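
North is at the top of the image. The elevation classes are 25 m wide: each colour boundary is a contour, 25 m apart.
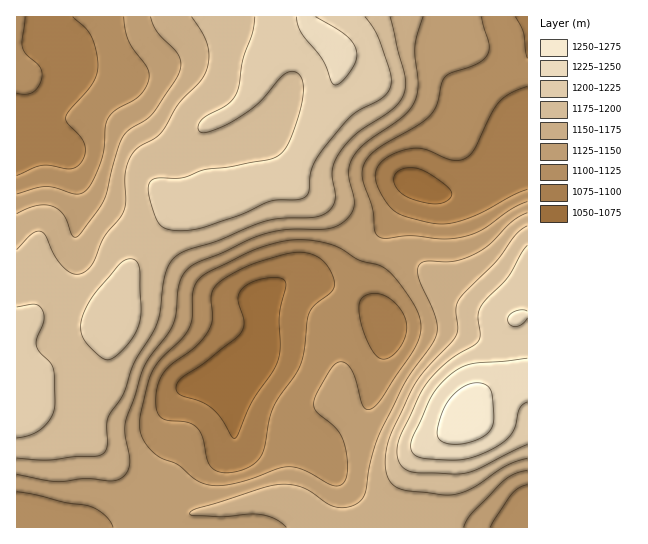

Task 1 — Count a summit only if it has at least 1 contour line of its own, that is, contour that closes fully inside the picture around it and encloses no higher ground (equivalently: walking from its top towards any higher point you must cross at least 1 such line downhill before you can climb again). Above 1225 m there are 1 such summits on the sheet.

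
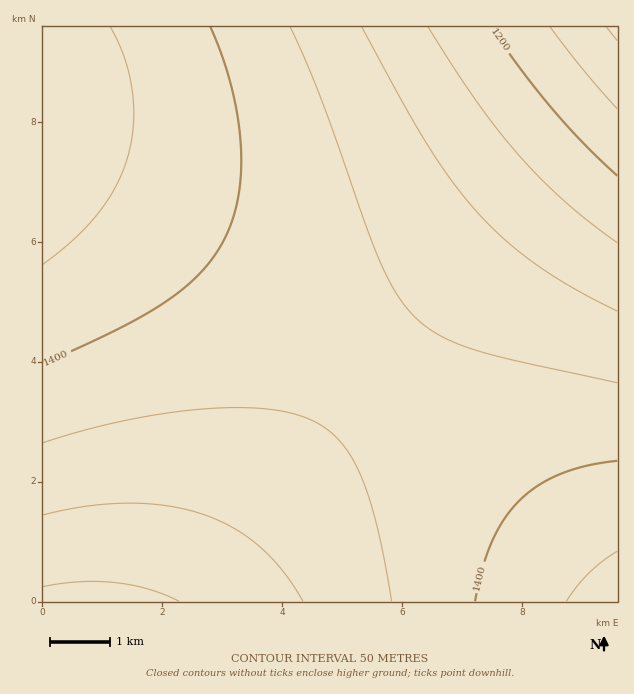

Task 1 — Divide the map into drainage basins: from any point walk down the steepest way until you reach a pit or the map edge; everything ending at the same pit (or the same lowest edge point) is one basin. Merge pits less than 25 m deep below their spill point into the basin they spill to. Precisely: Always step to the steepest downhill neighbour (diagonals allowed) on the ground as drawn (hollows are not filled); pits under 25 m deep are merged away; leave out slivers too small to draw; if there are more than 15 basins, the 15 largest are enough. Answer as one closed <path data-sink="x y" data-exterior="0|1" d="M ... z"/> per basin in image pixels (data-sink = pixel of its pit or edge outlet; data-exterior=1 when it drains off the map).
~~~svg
<path data-sink="617 27" data-exterior="1" d="M617 26l-574 0-1 127 4 3 48 23 76 45 63 42 87 64 83 68 66 58 148 146z"/><path data-sink="86 601" data-exterior="1" d="M43 154l0 448 573-1-147-145-66-58-83-68-87-64-63-42-76-45z"/>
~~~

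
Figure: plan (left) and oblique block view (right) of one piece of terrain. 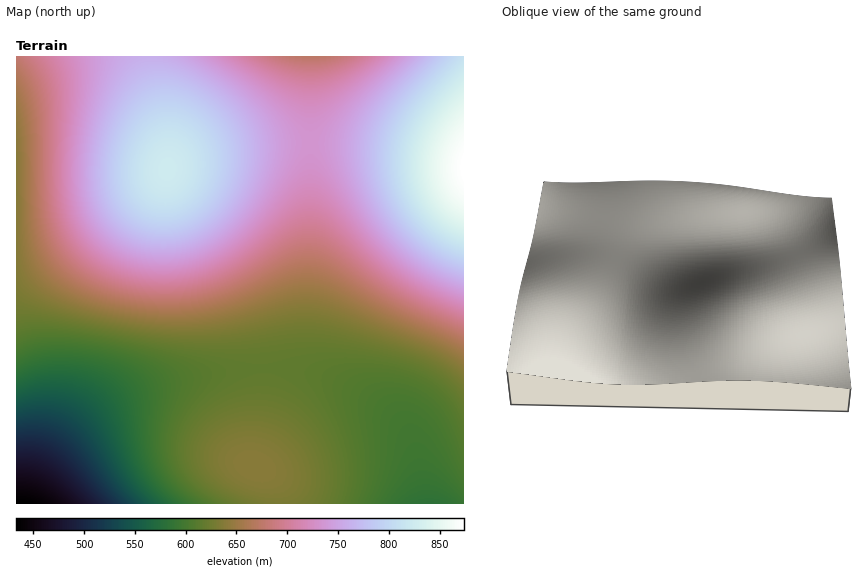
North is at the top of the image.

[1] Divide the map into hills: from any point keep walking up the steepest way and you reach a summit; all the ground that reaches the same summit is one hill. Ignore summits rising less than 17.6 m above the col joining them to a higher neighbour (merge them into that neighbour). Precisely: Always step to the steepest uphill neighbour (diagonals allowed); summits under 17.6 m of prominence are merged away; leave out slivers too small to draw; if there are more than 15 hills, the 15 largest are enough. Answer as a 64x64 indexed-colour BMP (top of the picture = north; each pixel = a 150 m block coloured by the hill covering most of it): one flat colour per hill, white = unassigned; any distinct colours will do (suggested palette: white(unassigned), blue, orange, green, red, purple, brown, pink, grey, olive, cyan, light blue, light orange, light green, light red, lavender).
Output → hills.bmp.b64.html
<image width="64" height="64" href="data:image/bmp;base64,Qk12CAAAAAAAAHYAAAAoAAAAQAAAAEAAAAABAAQAAAAAAAAIAAATCwAAEwsAABAAAAAAAAAA////ALR3HwAOf/8ALKAsACgn1gC9Z5QAS1aMAMJ34wB/f38AIr28AM++FwDox64AeLv/AIrfmACWmP8A1bDFABETMzMzMzMzMzMzMzMzMzMzMzMzMzMzMzMzMzMzIiIiERMzMzMzMzMzMzMzMzMzMzMzMzMzMzMzMzMzMzMiIiIREzMzMzMzMzMzMzMzMzMzMzMzMzMzMzMzMzMzMyIiIhERMzMzMzMzMzMzMzMzMzMzMzMzMzMzMzMzMzMzIiIiEREzMzMzMzMzMzMzMzMzMzMzMzMzMzMzMzMzMzMiIiIRERMzMzMzMzMzMzMzMzMzMzMzMzMzMzMzMzMzMyIiIhERETMzMzMzMzMzMzMzMzMzMzMzMzMzMzMzMzMyIiIiERERMzMzMzMzMzMzMzMzMzMzMzMzMzMzMzMzMzIiIiIRERETMzMzMzMzMzMzMzMzMzMzMzMzMzMzMzMzMiIiIhEREREzMzMzMzMzMzMzMzMzMzMzMzMzMzMzMzMiIiIiERERERMzMzMzMzMzMzMzMzMzMzMzMzMzMzMzMyIiIiIRERERETMzMzMzMzMzMzMzMzMzMzMzMzMzMzMyIiIiIhEREREREzMzMzMzMzMzMzMzMzMzMzMzMzMzMyIiIiIiEREREREREzMzMzMzMzMzMzMzMzMzMzMzMzMyIiIiIiIRERERERERMzMzMzMzMzMzMzMzMzMzMzMzMiIiIiIiIhERERERERERMzMzMzMzMzMzMzMzMzMzMzMiIiIiIiIiEREREREREREREzMzMzMzMzMzMzMzMzMzIiIiIiIiIiIRERERERERERERETMzMzMzMzMzMzMzMyIiIiIiIiIiIhERERERERERERERERETMzMzMzMzMzEiIiIiIiIiIiIiEREREREREREREREREREREREREREREiIiIiIiIiIiIiIREREREREREREREREREREREREREREiIiIiIiIiIiIiIhERERERERERERERERERERERERERESIiIiIiIiIiIiIiERERERERERERERERERERERERERERIiIiIiIiIiIiIiIREREREREREREREREREREREREREREiIiIiIiIiIiIiIhERERERERERERERERERERERERERESIiIiIiIiIiIiIiERERERERERERERERERERERERERERIiIiIiIiIiIiIiIREREREREREREREREREREREREREREiIiIiIiIiIiIiIhERERERERERERERERERERERERERESIiIiIiIiIiIiIiERERERERERERERERERERERERERERIiIiIiIiIiIiIiIREREREREREREREREREREREREREREiIiIiIiIiIiIiIhERERERERERERERERERERERERERESIiIiIiIiIiIiIiERERERERERERERERERERERERERERIiIiIiIiIiIiIiIREREREREREREREREREREREREREREiIiIiIiIiIiIiIhERERERERERERERERERERERERERESIiIiIiIiIiIiIiERERERERERERERERERERERERERERIiIiIiIiIiIiIiIREREREREREREREREREREREREREREiIiIiIiIiIiIiIhERERERERERERERERERERERERERESIiIiIiIiIiIiIiERERERERERERERERERERERERERERIiIiIiIiIiIiIiIREREREREREREREREREREREREREREiIiIiIiIiIiIiIhERERERERERERERERERERERERERESIiIiIiIiIiIiIiERERERERERERERERERERERERERERIiIiIiIiIiIiIiIREREREREREREREREREREREREREREiIiIiIiIiIiIiIhERERERERERERERERERERERERERESIiIiIiIiIiIiIiERERERERERERERERERERERERERERIiIiIiIiIiIiIiIREREREREREREREREREREREREREREiIiIiIiIiIiIiIhERERERERERERERERERERERERERESIiIiIiIiIiIiIiERERERERERERERERERERERERERERIiIiIiIiIiIiIiIREREREREREREREREREREREREREREiIiIiIiIiIiIiIhERERERERERERERERERERERERERESIiIiIiIiIiIiIiERERERERERERERERERERERERERERIiIiIiIiIiIiIiIREREREREREREREREREREREREREREiIiIiIiIiIiIiIhERERERERERERERERERERERERERESIiIiIiIiIiIiIiERERERERERERERERERERERERERERIiIiIiIiIiIiIiIREREREREREREREREREREREREREREiIiIiIiIiIiIiIhERERERERERERERERERERERERERESIiIiIiIiIiIiIiERERERERERERERERERERERERERERIiIiIiIiIiIiIiIREREREREREREREREREREREREREREiIiIiIiIiIiIiIhERERERERERERERERERERERERERESIiIiIiIiIiIiIiERERERERERERERERERERERERERERIiIiIiIiIiIiIiIREREREREREREREREREREREREREREiIiIiIiIiIiIiIhERERERERERERERERERERERERERESIiIiIiIiIiIiIiERERERERERERERERERERERERERERIiIiIiIiIiIiIiIREREREREREREREREREREREREREREiIiIiIiIiIiIiIhERERERERERERERERERERERERERESIiIiIiIiIiIiIi"/>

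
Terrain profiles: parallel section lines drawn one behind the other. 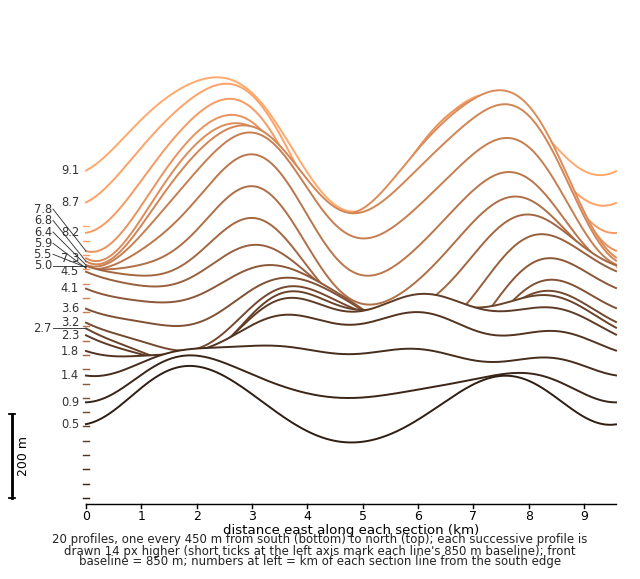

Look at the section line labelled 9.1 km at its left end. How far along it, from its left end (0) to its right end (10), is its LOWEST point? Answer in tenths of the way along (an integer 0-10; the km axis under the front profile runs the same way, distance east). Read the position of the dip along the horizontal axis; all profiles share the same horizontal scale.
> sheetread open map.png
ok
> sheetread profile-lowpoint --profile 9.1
5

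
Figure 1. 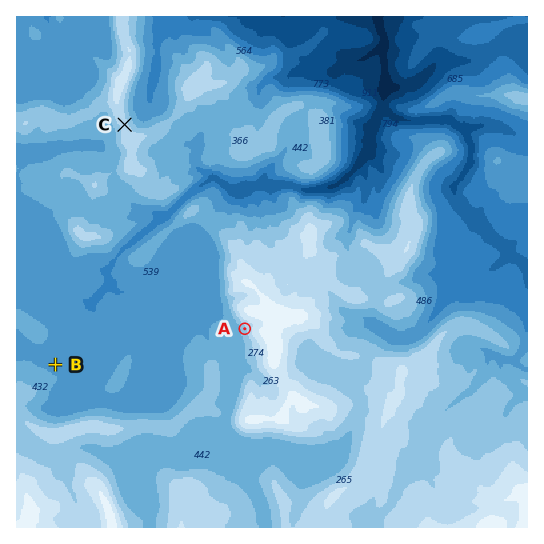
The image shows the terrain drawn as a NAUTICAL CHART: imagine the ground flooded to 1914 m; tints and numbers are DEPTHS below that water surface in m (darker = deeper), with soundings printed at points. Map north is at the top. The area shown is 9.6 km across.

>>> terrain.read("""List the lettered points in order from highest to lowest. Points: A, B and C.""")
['C', 'A', 'B']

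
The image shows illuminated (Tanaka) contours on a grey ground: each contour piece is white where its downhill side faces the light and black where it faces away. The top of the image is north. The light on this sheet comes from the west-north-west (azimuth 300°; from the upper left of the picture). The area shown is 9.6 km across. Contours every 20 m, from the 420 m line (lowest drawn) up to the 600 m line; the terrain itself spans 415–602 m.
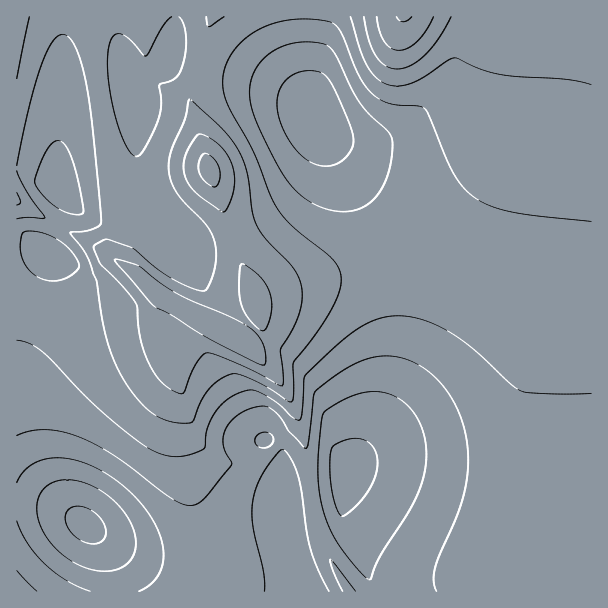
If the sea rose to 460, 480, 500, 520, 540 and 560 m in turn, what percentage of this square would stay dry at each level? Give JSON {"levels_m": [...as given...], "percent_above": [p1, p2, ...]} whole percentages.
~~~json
{"levels_m": [460, 480, 500, 520, 540, 560], "percent_above": [89, 76, 57, 32, 12, 3]}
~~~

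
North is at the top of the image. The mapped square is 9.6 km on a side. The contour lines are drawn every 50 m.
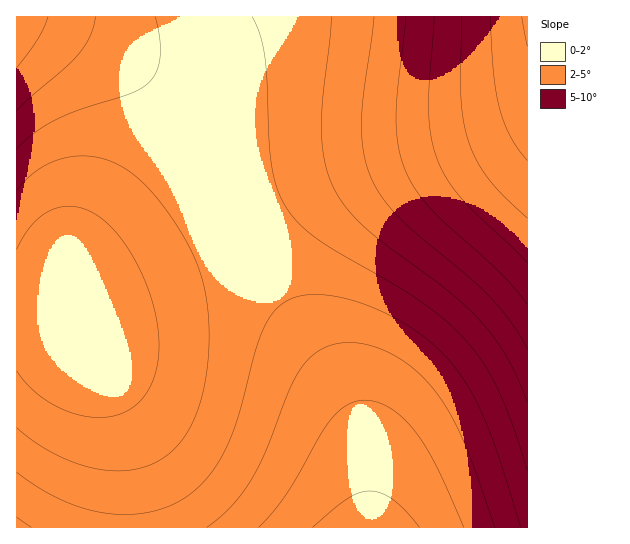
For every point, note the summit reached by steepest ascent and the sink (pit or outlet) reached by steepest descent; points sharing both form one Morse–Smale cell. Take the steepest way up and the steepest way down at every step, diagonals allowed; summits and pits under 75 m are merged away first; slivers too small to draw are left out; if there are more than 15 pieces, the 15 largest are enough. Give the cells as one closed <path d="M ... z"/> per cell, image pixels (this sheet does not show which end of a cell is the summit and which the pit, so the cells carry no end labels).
<path d="M235 224l-80 41-69 32-17 14-20-2-33 2 1 217 351-1 1-37-2-31-6-25-9-25-19-34-68-100z"/><path d="M527 115l-14 8-36 13-82 21-68 22-34 14-57 30 29 52 68 100 19 34 9 25 6 25 2 31 0 38 159-1z"/><path d="M527 16l-495 1 34 11 37 19 42 28 23 22 17 24 50 103 58-31 34-14 40-14 110-29 49-20 2-2z"/><path d="M31 16l-15 1 0 293 53 1 17-14 117-56 30-16 2-3-50-101-17-24-23-22-42-28-37-19z"/>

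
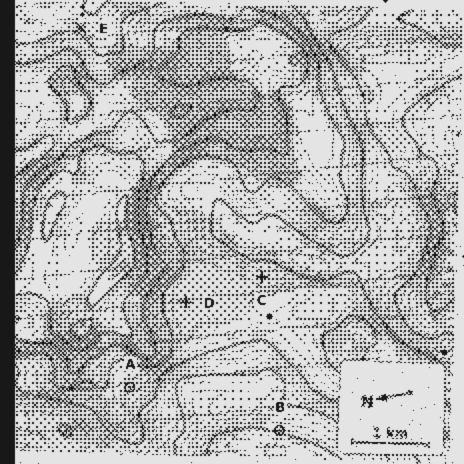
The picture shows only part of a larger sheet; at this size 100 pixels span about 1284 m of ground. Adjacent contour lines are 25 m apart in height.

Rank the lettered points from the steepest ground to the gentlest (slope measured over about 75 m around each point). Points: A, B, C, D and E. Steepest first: E B C A D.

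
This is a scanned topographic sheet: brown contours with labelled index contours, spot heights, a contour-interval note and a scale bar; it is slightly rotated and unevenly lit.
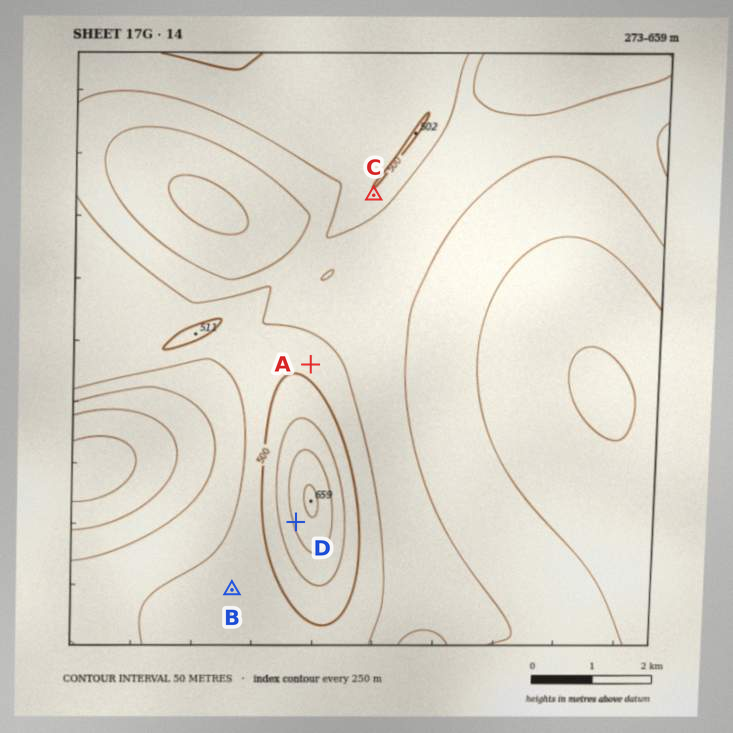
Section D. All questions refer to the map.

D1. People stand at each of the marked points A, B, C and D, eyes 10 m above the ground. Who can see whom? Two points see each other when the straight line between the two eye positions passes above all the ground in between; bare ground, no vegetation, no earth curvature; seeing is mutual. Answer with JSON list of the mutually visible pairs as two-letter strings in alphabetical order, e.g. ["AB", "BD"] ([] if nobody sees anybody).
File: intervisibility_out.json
["AC", "BD"]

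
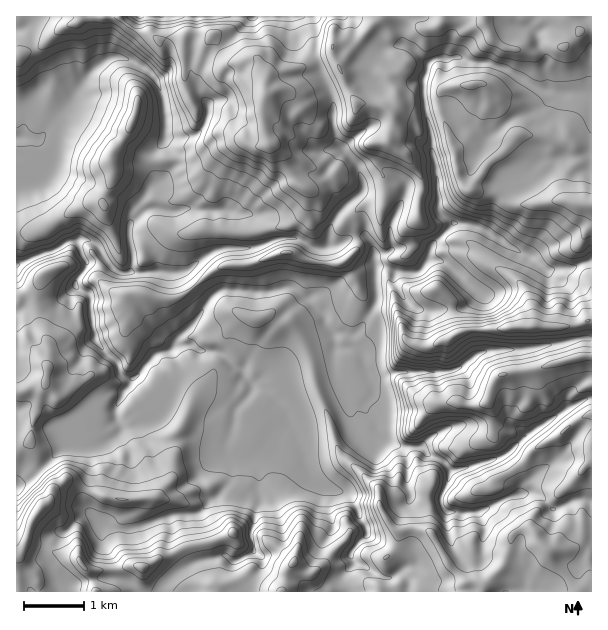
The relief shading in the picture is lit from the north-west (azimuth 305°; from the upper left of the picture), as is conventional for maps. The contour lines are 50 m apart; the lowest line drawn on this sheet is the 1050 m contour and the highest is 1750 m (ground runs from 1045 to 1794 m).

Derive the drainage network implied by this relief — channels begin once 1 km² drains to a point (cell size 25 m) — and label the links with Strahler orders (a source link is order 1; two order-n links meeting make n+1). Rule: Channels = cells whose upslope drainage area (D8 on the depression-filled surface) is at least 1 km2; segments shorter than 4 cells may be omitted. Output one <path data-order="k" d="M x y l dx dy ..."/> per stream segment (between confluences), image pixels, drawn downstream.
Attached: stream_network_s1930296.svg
<path data-order="1" d="M390 578l-6 0-12-6-7-6-9-3-5-5 0-7 15-17 0-7-6-8-1-7-6-12-8-8-6 0-1-1-5 0-1-2-8-1-3-3-1 0-11-11-1-6-2-1 0-3-1-2 0-6-2-1 0-3-3-5-3-12-3-4 0-3-3-3 0-3-1-2 0-3-3-6-18-19-2 0-6-5-9-1"/><path data-order="1" d="M206 558l7 0 6-3 6 0 5 5 9 0 6-5 6-1 3-5 0-7-3-5 0-6 3-6 0-10 1-2 0-4 5-8 0-10-2-2 0-18-9-9-4 0-6-3-8 0 0-3-1-1"/><path data-order="1" d="M108 519l9 9 17 0 1-1 5 0 1-2 8-1 12-6 4 0 2-2 4 0 2-1 15 0 1-2 8 0 3-1 9-9 0-2 3-3 3 0 12-12 0-1 3-3 0-27"/><path data-order="1" d="M554 507l-5-1-10-11-3-1-12 0-3 3-12 0-15 7-3 3-3 0-9 5-6 0-2 1-13 0-2-1-6 0-6-3-3-5 0-9 8-15 0-12"/><path data-order="2" d="M449 468l-5-4 0-2-1 0-3-3-12-4-6-8-20 0-1-1-3 0-6-3-15-14-2-6-10-13 0-6 7-8 2-3 0-6-3-4-3-12"/><path data-order="2" d="M230 455l-3-6 0-8 3-4 1-9 3-6 0-9 3-6 14-14 1-3 0-4"/><path data-order="1" d="M77 444l4 0 2 2 10 0 2-2 6 0 6-3 3-3 4-1 6-6 0-6-3-3 0-3-1-2 0-9 1-1 0-3 5-6 1-6 6-6 0-5-6-6"/><path data-order="1" d="M545 423l-9 5-6 6-3 0-12 13-2 0-6 6-1 0-6 5-3 0-2 1-3 0-6 3-4 0-2 2-3 0-6 3-4 0-2 1-6 0-1 2-8 0-1-2"/><path data-order="2" d="M252 386l0-2-30-30-6-1-1-2-14 0-9-6-21 0"/><path data-order="3" d="M123 375l-4-4 0-5-2-3-7-7-2 0-10-12-2-11-3-3 0-6-1-1 0-11-2-1 0-14-9-9-3-6 0-6 8-7 1-6-6-9 0-3-1-2-2-6-6-1-1-2"/><path data-order="2" d="M368 371l-3-3-2-12-4-6-3-2-18 0-3-4"/><path data-order="1" d="M335 350l0-6"/><path data-order="1" d="M498 350l-6 0-1 1-6 0-2 2-3 0-6 3-4 4-2 0-7 8-3 0-5 3-7 0-2 1-49 0-2 2-22 0-3-3"/><path data-order="3" d="M171 345l-7 6-9 3-20 20-3 1-9 0"/><path data-order="2" d="M335 344l0-12"/><path data-order="3" d="M335 332l-8-8 0-3-31-31-6-3-6 0-5 3-6 0-1 1-32 0-1-1-18 0-3 1-11 11-4 9-3 3-3 6-6 6 0 1-2 0-13 14 0 1-2 0-3 3"/><path data-order="2" d="M375 303l-3 6-6 8-3 7-9 11-6 0-1-2-11 0-1-1"/><path data-order="1" d="M470 285l-2 0-19-19-2 0-4-5-15 0"/><path data-order="2" d="M131 272l-9 1-2-1-3 0-4-5-2 0 0-1-9-11-3-7-6-6-3-2-4 0-2-1-10 0-3 1"/><path data-order="1" d="M546 270l-6-6-1 0-11-9-19-9-12-9-5-1-3-3-4-2-6-4-8 0-1-2-18 0-5 5"/><path data-order="2" d="M428 261l-5 5 0 1-6 5-24 0-6-5-10 0 0 35-2 1"/><path data-order="1" d="M377 254l-3 1 0 39 1 2 0 7"/><path data-order="3" d="M71 240l-2 2-6 1-4 5-9 4-5 0-1 2-8 1-16 9-3 0"/><path data-order="2" d="M447 230l-15 15-3 6-1 10"/><path data-order="2" d="M131 224l-2 1 0 17 2 1 0 8 1 1 0 14-1 1 0 5"/><path data-order="1" d="M230 210l-36 0-2-1-10 0-6 3-8 0-1-2-6 0-2-1-10 0-3 1-12 12-3 2"/><path data-order="1" d="M141 200l-1 3-8 7 0 3-1 2 0 9"/><path data-order="1" d="M543 159l14 0 1-1 5 0 1-2 18 0 6-3 3-3 0-57"/><path data-order="1" d="M503 126l10-9 6-1 2-2 3 0 1-1 3 0 12-6 11-11 0-4"/><path data-order="1" d="M333 120l0 12 2 2 0 4 4 6 0 2 18 19 0 3 3 5 0 3 3 6 0 7-6 8-1 0-6 6-2 0-10 10-2 5-3 3-3 6 0 4-1 2 0 12-3 0-5 3-9 0-13-9-21 0-2 1-3 0-9 5-9 1-1 2-30 0-2 1-7 2-6 3-8 6-1 0-8 7-1 0-6 5-8 0-1 1-9 0-2-1-19 0-2 1-10 0-3-1"/><path data-order="1" d="M207 110l0 7-3 5 0 3-1 3-8 7-4 0-2 2-24 0 0-29-1-1 0-8-2-1 0-5-1-1 0-3-5-9-12-12-4-2-3-3-9-4-5 0-1-2-11 0-6 3-7 6-2 0-10 11-6 10-5 5-3 7-4 5 0 1-17 17 0 1-4 5-3 6-6 6-8 0-1-2-12 0"/><path data-order="2" d="M551 92l6 0 1 1 33 0"/><path data-order="2" d="M428 65l-2 9-3 3 0 21 2 1 0 9 1 2 0 6 2 1 1 12 2 2 0 7 1 2 0 15 2 1 0 5 1 1 0 11 2 1 0 14 1 1 0 24 9 9 0 8"/><path data-order="1" d="M459 57l-6 0-1 2-17 0-7 6"/><path data-order="1" d="M396 45l8-1 9 4 13 14 2 3"/>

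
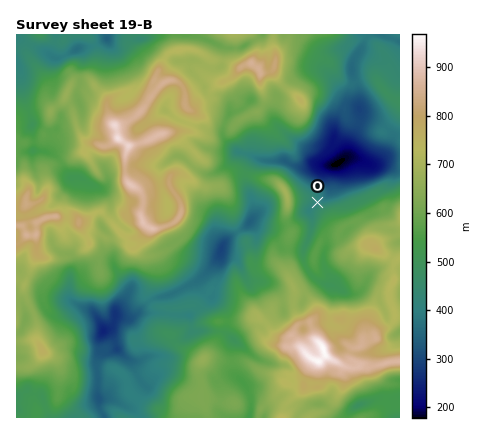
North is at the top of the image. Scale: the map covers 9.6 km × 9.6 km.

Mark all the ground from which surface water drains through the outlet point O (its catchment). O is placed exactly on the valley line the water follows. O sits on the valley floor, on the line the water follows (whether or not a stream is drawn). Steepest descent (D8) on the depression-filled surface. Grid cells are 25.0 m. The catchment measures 7.625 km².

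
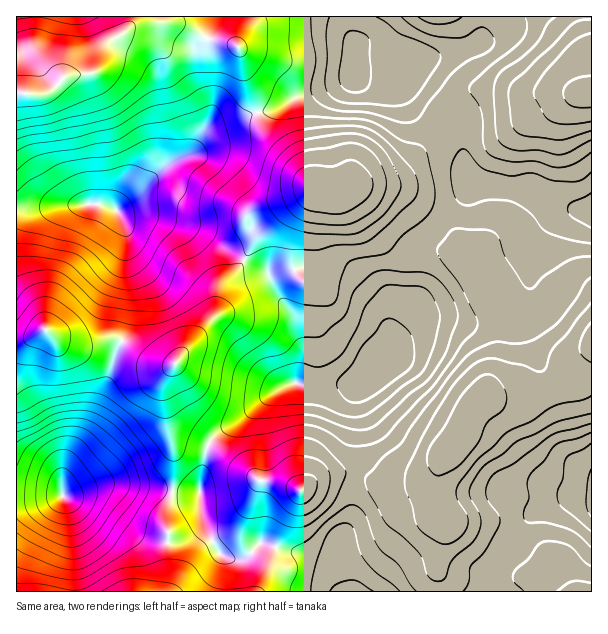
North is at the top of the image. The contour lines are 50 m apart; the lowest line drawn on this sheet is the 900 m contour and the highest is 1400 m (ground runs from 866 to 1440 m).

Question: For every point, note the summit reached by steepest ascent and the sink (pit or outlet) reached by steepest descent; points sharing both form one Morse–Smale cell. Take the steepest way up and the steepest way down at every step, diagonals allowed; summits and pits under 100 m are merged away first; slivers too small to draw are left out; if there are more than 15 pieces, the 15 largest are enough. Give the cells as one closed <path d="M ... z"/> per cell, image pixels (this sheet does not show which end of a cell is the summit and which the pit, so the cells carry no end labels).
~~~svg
<path d="M176 24l-42 1-14 11-7 2-10 10-5 15-6 10-26 3-21 18-29-1 1 117 70-6 18 1 14 5 16-12 15-18 15-14 23-10 19-26 24-6 14-8 13-3-4-18-12-29-2-18-10-5-24-5z"/><path d="M95 204l-33 1-15 3-26 0-5 2 0 131 10-1 19-10 12 8 24 5 23-5 12 0 37 23 9 3 12 0 40-47 6-30 20-20 4-7-49-31-43-12-26 0-16-11z"/><path d="M591 16l-106 0-5 27-22 9-27 6-20 2-5 3-6 17 0 6 4 10 11 17 10 8 13 6 18 1 6 6 1 27 5 21 65 8 39 18 20 1z"/><path d="M483 16l-133 0-1 8 6 18 0 33-4 4-18 7-33 10-24 13-18 3 4 16 6 9 26 25 20 26 18 6 7 0 12-7 11 0 24 9 10 6 12 11 10 17 8 6 37-39 5-9-6-54-6-6-22-2-19-13-13-23 0-18 4-9 5-3 29-4 40-13 4-17z"/><path d="M45 330l-19 10-10 2 0 158 19 0 33-4 37-12 32 2 40 7 23-1 0-15 8-31-32-13-7-10-6-39 11-19-21-4-37-23-12 0-23 5-24-5z"/><path d="M362 187l-11 0-12 7-7 0-18-6-12 12-17 11-31 26-10 23 24 13 10 24 17 23 1 10 8 20-2 15-6 18 6 2 52 0 12-5 15-16 10-7 3-31 6-11 12-12 0-45 14-21-30-35z"/><path d="M591 348l-16 8-5 6-8 19-11 9-11 2-22 0-9 4-26 1-13 16-12 27-16 16-6 23 0 21 9 24 0 9-7 30 2 29 46 0 4-5 6-23 20-24 15-24 30-16 31 0z"/><path d="M426 238l-8 8-6 12 0 45-12 12-6 11-3 31-10 7-20 22-6 13 1 32-2 13 0 27 33 16 41-3 8-5 6-23 16-16 12-27 14-17 14-37 0-39-11-33-26-28-26-13z"/><path d="M473 182l-5 1-5 14-37 40 9 9 17 7 18 13 17 21 6 15 5 18 1 25-5 24-10 27 56-4 11-2 11-9 8-19 22-15 0-137-20-2-39-18z"/><path d="M123 484l-25 2-30 10-52 5 1 91 242-1 11-24 5-20-14-5-15 16-16 1-12-7-13-25-5-15 0-20-23 1z"/><path d="M246 260l-3 0-3 7-20 20-6 30-32 36-13 18-6 13 5 33 6 14 11 7 21 7 16-15 23-12 22-21 20-12 9-1 6-19 2-15-12-36-14-17-10-24z"/><path d="M257 114l-12 2-14 8-24 6-19 26-23 10-15 14-15 18-19 12 10 7 26 0 43 12 29 19 21 11 9-22 31-26 17-11 11-11-19-27-26-25z"/><path d="M363 382l-9 3-24 1-22 0-8-2-13 1-26 17-16 16-29 16-8 12 53 35 21 1 17 8 3 0 19-14 32-4 1-28 2-13-1-32z"/><path d="M354 472l-2 10 0 31-2 8-10 19-2 12 2 20 6 19 92 1 0-29 7-30 0-9-7-17-2-27-17 6-32 1z"/><path d="M348 16l-100 1-1 9-9 16 0 5 9 33 7 15 4 17 18-3 24-13 33-10 18-7 4-4 0-33-5-10z"/>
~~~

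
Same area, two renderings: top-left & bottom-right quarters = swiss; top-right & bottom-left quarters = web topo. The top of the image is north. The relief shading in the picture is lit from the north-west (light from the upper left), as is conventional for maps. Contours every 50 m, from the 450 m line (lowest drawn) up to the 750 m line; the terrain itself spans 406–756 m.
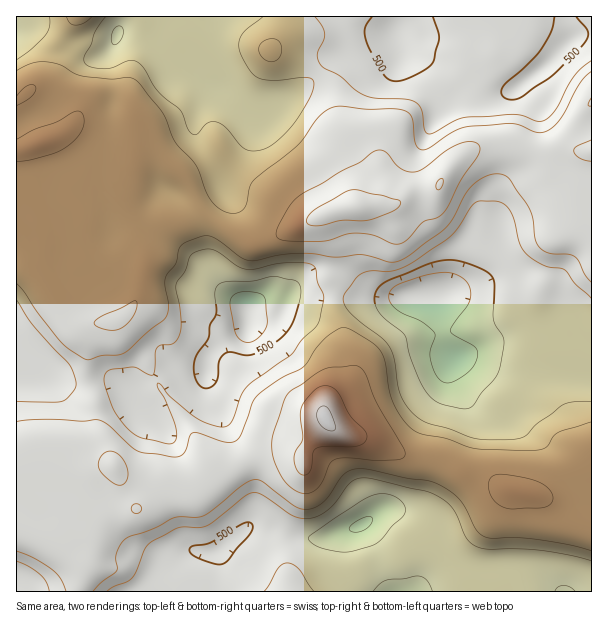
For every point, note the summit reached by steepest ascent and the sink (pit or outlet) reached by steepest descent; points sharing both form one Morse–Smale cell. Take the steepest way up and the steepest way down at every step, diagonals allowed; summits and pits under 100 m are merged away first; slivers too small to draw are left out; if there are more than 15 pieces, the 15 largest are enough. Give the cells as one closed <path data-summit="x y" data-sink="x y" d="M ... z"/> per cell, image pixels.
<path data-summit="356 206" data-sink="396 36" d="M122 16l-105 0-1 83 2 1 15-12 12 0 15 6 12 10 4 10-2 8-12 12-10 4 9 6 19 32 2-8 5-4 14 0 9 4 18 0 5-3-7 24 0 11 10 27 5 23 3-13 9-9 11-5 16 0 20-11 25 17 30 15 26-9 60-27 52-3 18-12 26-5 9-17 16-15 9-6 15-5 24-1 32 10 7 0 15-6 12 3 16-1-6-4-4-12 0-15 2-8 8-7-1-72-19 6-30 30-27 22-9 2-18 0-15-6-17 4-16-24-11-6-22-6-5-6-5-12-4 0-61 22-16 19-19 15-33 20-12 0-30-22-16-10-15-14-18-8-11-11-6-10-37-5 3-9z"/><path data-summit="326 419" data-sink="362 525" d="M327 421l-20 26-4 13-3-4-13-5-24 3-30 15-20 5-19 14-33 0-11 6-13 14-10-14-14-30-35 10-10 12-1 14 5 15 14 19 0 18-2 8 1 9-5 22 512 0-1-67-28-7-18-18-9-5-29-4-21-12-22-4-14-10-12-4-34-4-33-18-20 0-9-4-7-4z"/><path data-summit="326 419" data-sink="431 296" d="M536 272l-14 0-24 6-27 11-33 6-34 0-24 6-23 0-10-5-12-1-1 17 8 18 2 15 6 12 2 15-4 12-22 20-2 10 4 9 14 11 9 4 20 0 33 18 34 4 12 4 14 10 22 4 21 12 29 4 9 5 18 18 28 7 1-149-9-3 1-21-6-10-6-20-6-3-2-21-5-13-11-8z"/><path data-summit="356 206" data-sink="431 296" d="M510 144l-24 1-15 5-25 21-9 17-26 5-18 12-46 1-18 6-4 6 9 27 0 49 23 7 23 0 24-6 34 0 9-3 11 0 64-20 21 2 11 4 6 9 6 31 6 3 6 20 6 10-1 21 8 2 1-222-28-4-15 6-7 0z"/><path data-summit="326 419" data-sink="248 314" d="M333 295l-22 3-21-2-17 18-25 2-2 13-27 15-9 10-6 16-28 0-11 3-18 11-11 11-2 8-8-13-9-6-16-2-10 4 5 64 19 17 12 27 10 14 13-14 11-6 33 0 16-13 23-6 30-15 24-3 7 1 10 7 3-12 19-24-2-9 2-10 22-20 4-12-2-15-6-12-2-15-8-18z"/><path data-summit="356 206" data-sink="431 296" d="M45 88l-12 0-17 13 0 273 32 0 18 10 24 1-2-10 0-30 4-19 10-4 11 0 12-6 11-14 4-14 4-33-5-10-3-18-10-27 0-11 7-24-5 3-18 0-9-4-14 0-5 4-2 8-19-32-9-6 10-4 10-8 4-9-2-7-9-13z"/><path data-summit="326 419" data-sink="396 36" d="M591 16l-468 0-5 16 38 5 6 10 11 11 18 8 15 14 16 10 20 16 10 6 12 0 39-24 29-30 61-22 4 0 5 12 5 6 22 6 11 6 16 24 17-4 15 6 18 0 9-2 27-22 30-30 19-6z"/><path data-summit="356 206" data-sink="248 314" d="M201 212l-21 11-21 1-15 13 0 33-8 32-8 10-8 7-7 3-17 2-5 5-3 16 0 30 4 10 9-3 16 2 9 6 8 13 2-8 11-11 18-11 11-3 28 0 6-16 9-10 27-15 2-13 25-2 17-18 21 2 23-4 0-49-8-21 0-10-45 21-26 9-30-15z"/><path data-summit="326 419" data-sink="431 296" d="M48 374l-32 1 0 149 43 20 24 16 3-8 0-18-18-25 0-23 10-12 34-10-10-7-8-11 0-36-3-24-25-2z"/><path data-summit="326 419" data-sink="17 591" d="M17 524l-1 67 64 1 5-23-1-8-25-17z"/><path data-summit="356 206" data-sink="431 296" d="M591 104l-7 7-2 8 1 21 7 10 2-1z"/>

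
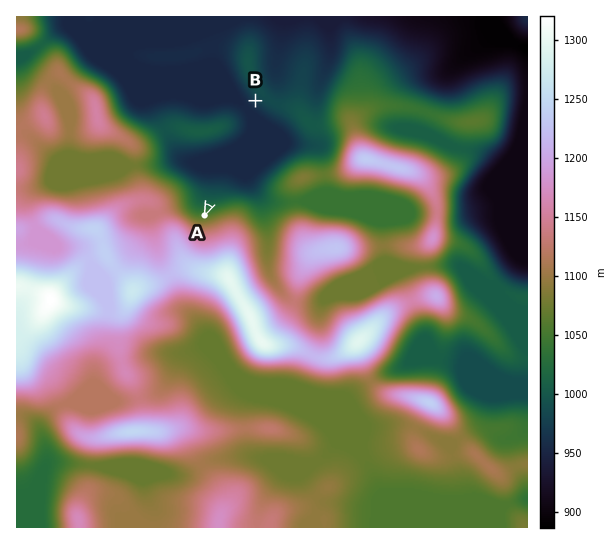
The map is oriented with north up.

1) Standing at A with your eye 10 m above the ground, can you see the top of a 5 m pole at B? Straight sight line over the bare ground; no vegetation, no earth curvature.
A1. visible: true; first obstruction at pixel None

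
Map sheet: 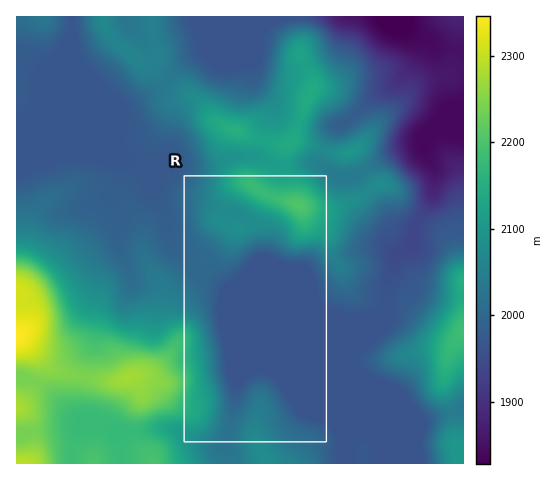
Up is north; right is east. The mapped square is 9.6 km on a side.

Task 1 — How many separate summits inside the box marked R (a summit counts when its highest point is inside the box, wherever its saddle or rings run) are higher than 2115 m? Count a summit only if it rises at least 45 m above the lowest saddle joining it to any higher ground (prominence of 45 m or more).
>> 1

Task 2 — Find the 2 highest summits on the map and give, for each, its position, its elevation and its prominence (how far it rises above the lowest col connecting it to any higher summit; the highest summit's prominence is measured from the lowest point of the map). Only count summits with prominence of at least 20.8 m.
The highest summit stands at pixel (129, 377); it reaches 2274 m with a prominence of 31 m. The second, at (298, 204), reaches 2205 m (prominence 204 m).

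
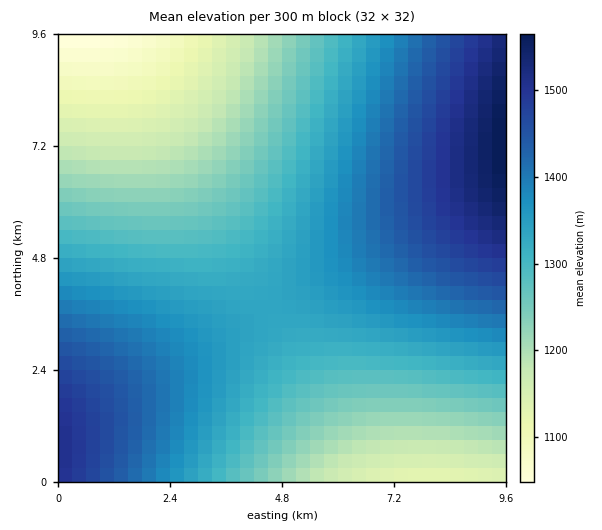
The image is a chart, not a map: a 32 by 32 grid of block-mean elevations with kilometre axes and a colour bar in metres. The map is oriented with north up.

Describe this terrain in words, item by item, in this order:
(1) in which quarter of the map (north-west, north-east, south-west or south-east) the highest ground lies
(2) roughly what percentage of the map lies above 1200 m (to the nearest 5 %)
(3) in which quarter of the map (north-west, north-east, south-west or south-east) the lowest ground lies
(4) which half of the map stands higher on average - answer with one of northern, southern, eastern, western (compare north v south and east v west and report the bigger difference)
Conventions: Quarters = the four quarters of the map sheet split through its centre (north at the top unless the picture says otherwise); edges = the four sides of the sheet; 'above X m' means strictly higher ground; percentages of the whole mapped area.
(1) Look to the north-east quarter for the highest ground.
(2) Ground above 1200 m makes up about 85 % of the sheet.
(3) Look to the north-west quarter for the lowest ground.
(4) The eastern half stands higher on average than the western half.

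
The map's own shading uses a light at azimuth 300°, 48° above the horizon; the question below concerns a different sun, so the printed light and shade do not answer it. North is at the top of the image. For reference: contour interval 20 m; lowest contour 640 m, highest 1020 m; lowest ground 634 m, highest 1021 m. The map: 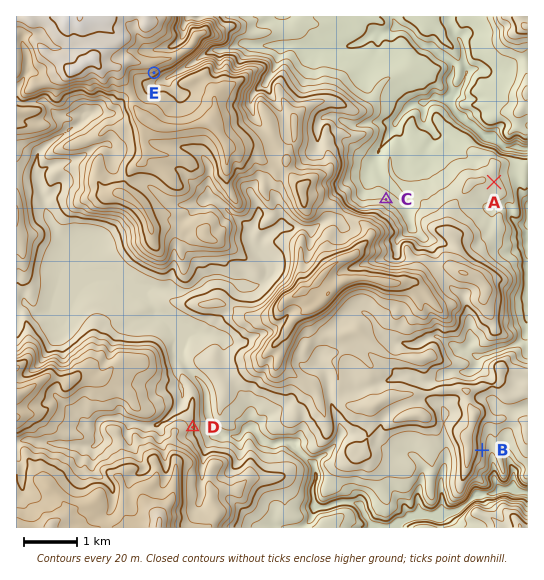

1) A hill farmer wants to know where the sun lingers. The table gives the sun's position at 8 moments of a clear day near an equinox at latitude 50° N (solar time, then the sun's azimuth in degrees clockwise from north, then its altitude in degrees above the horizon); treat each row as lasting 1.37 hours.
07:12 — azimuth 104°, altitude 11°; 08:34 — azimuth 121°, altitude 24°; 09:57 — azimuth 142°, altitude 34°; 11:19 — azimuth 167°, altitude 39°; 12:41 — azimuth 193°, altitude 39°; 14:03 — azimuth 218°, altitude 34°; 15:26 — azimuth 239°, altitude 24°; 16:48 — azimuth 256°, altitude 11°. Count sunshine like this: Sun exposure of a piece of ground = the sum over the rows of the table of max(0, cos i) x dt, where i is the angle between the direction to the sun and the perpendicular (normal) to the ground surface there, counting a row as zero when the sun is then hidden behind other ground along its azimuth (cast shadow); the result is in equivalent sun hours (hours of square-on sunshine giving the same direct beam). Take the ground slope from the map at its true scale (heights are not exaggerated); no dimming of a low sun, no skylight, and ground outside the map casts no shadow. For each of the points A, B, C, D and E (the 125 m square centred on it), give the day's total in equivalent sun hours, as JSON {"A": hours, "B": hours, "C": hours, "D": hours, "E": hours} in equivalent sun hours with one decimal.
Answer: {"A": 4.8, "B": 4.8, "C": 4.1, "D": 4.8, "E": 6.1}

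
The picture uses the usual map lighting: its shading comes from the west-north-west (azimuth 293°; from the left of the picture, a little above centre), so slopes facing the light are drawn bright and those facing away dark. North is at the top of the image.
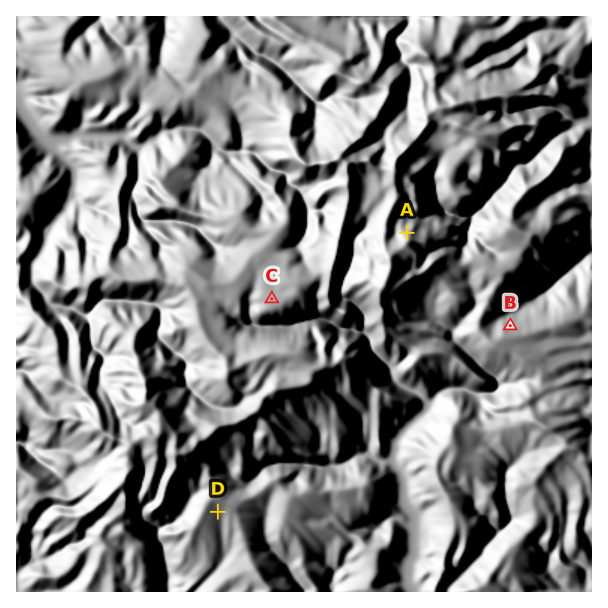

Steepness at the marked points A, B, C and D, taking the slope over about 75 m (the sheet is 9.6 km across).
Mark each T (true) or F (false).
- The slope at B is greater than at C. T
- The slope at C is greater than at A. F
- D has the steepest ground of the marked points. F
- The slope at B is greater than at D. T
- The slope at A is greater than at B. T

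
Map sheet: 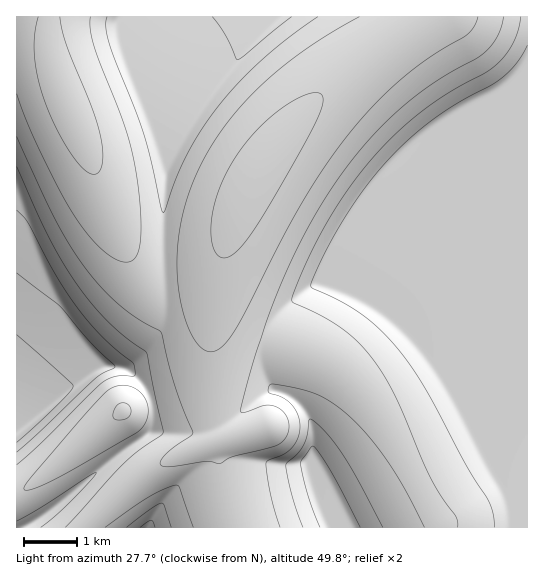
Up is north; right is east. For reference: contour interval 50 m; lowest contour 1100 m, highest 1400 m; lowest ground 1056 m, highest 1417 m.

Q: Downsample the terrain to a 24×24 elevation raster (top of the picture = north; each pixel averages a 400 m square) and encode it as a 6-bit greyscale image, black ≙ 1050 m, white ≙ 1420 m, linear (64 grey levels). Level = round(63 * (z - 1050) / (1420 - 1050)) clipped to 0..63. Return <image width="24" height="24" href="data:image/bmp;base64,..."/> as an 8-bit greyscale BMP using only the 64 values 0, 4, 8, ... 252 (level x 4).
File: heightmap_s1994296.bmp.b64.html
<image width="24" height="24" href="data:image/bmp;base64,Qk12BgAAAAAAADYEAAAoAAAAGAAAABgAAAABAAgAAAAAAEACAAATCwAAEwsAAAABAAAAAAAAAAAAAAEBAQACAgIAAwMDAAQEBAAFBQUABgYGAAcHBwAICAgACQkJAAoKCgALCwsADAwMAA0NDQAODg4ADw8PABAQEAAREREAEhISABMTEwAUFBQAFRUVABYWFgAXFxcAGBgYABkZGQAaGhoAGxsbABwcHAAdHR0AHh4eAB8fHwAgICAAISEhACIiIgAjIyMAJCQkACUlJQAmJiYAJycnACgoKAApKSkAKioqACsrKwAsLCwALS0tAC4uLgAvLy8AMDAwADExMQAyMjIAMzMzADQ0NAA1NTUANjY2ADc3NwA4ODgAOTk5ADo6OgA7OzsAPDw8AD09PQA+Pj4APz8/AEBAQABBQUEAQkJCAENDQwBEREQARUVFAEZGRgBHR0cASEhIAElJSQBKSkoAS0tLAExMTABNTU0ATk5OAE9PTwBQUFAAUVFRAFJSUgBTU1MAVFRUAFVVVQBWVlYAV1dXAFhYWABZWVkAWlpaAFtbWwBcXFwAXV1dAF5eXgBfX18AYGBgAGFhYQBiYmIAY2NjAGRkZABlZWUAZmZmAGdnZwBoaGgAaWlpAGpqagBra2sAbGxsAG1tbQBubm4Ab29vAHBwcABxcXEAcnJyAHNzcwB0dHQAdXV1AHZ2dgB3d3cAeHh4AHl5eQB6enoAe3t7AHx8fAB9fX0Afn5+AH9/fwCAgIAAgYGBAIKCggCDg4MAhISEAIWFhQCGhoYAh4eHAIiIiACJiYkAioqKAIuLiwCMjIwAjY2NAI6OjgCPj48AkJCQAJGRkQCSkpIAk5OTAJSUlACVlZUAlpaWAJeXlwCYmJgAmZmZAJqamgCbm5sAnJycAJ2dnQCenp4An5+fAKCgoAChoaEAoqKiAKOjowCkpKQApaWlAKampgCnp6cAqKioAKmpqQCqqqoAq6urAKysrACtra0Arq6uAK+vrwCwsLAAsbGxALKysgCzs7MAtLS0ALW1tQC2trYAt7e3ALi4uAC5ubkAurq6ALu7uwC8vLwAvb29AL6+vgC/v78AwMDAAMHBwQDCwsIAw8PDAMTExADFxcUAxsbGAMfHxwDIyMgAycnJAMrKygDLy8sAzMzMAM3NzQDOzs4Az8/PANDQ0ADR0dEA0tLSANPT0wDU1NQA1dXVANbW1gDX19cA2NjYANnZ2QDa2toA29vbANzc3ADd3d0A3t7eAN/f3wDg4OAA4eHhAOLi4gDj4+MA5OTkAOXl5QDm5uYA5+fnAOjo6ADp6ekA6urqAOvr6wDs7OwA7e3tAO7u7gDv7+8A8PDwAPHx8QDy8vIA8/PzAPT09AD19fUA9vb2APf39wD4+PgA+fn5APr6+gD7+/sA/Pz8AP39/QD+/v4A////AGRggJCMcFR0kKCgmIBcPDxYdISMiHxkVIR0ZICYmICAmKSklHhMOEhofIiIhHBYUICMgHCEnKScoKikkHBEPFx0hIyIeGBQUFyAlJB8hKCssLSsoIhUUGyAjIyAbFRMUCBYhJygjICcsLi8wLB0ZHyIjIh4YExMTAwgWIyopIigtLissKR4fIiQjIBsUEhMTBAYKFiIiIyovLywlIiIkJSUiHhcSEhMTBggKDBMaJCwxMS4oJicnJiQgGhMSExMTCAoMEBkgJy4zMzAqKSgnJCEbFRMTExMTCw0QGSIoKzA1NTIsKCYkIBsWExMTExMTDhAXISktLjE2ODUvJiEdGRYUFBQTExMTERQfKC4wMDI4OjgyKh4YFhYVFBQUFBMUFBomLjIzMDM5Ozo2LiQZFxYWFRQUFBQUFyEsMjU0LzI5PDw5MikdGBcWFhUVFBQUGycxNjg1LjA4PD07Ni8kGhgXFhUVFRQUICw1OTk1LS42PD49OjMrIBkXFxYVFRUVJjE4Ozo0Kio0Oj4+PDcwJx0YFxYWFRUVKzU7PDozKCYvNzw+PTo1LiUcGBcWFhYVMDk9PTgwJyUqMzk8PTw5NC0lHBcXFhYWNDs+PDYsJiUlLTQ5PDw7ODMtJh4YFxYWNz09OjIoJiUlJi40OTs7OjczLigiGxcWOT08Ny4mJiUkIyYuNDg6Ojk3My8rJiAYOj07NSolJSQkIyIlLTI2ODk4NzQyLigeOjw6MygkJCQjIiEgJCswNDY3Nzc2MywjA=="/>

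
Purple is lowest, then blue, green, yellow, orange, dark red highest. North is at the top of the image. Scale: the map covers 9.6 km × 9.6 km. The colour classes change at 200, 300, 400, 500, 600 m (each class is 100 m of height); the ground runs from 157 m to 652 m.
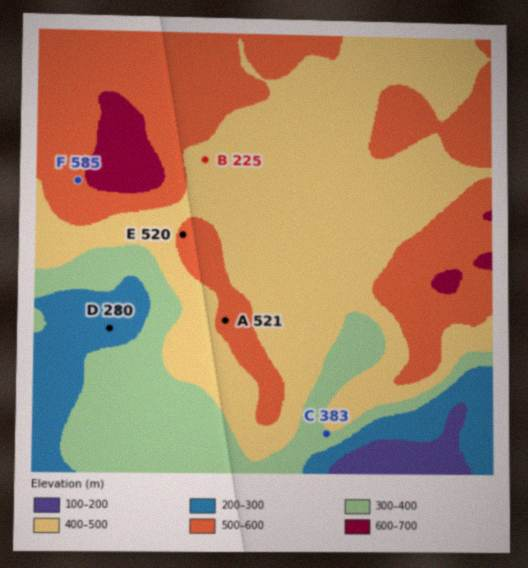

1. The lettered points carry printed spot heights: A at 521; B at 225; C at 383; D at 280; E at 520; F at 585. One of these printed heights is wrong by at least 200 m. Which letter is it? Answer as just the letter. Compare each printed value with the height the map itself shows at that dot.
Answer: B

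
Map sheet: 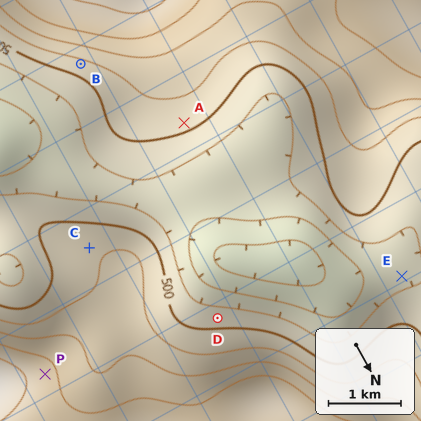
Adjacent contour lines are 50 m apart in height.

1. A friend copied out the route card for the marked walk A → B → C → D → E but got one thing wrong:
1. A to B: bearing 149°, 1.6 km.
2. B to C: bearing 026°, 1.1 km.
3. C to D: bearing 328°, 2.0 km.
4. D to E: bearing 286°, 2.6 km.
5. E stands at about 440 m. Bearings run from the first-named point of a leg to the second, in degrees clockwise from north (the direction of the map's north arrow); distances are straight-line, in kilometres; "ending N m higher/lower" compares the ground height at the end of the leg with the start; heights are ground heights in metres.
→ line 2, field distance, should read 2.5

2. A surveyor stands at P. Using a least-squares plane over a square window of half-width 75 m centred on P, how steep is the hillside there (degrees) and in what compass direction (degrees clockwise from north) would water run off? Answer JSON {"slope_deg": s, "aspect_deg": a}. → {"slope_deg": 7, "aspect_deg": 280}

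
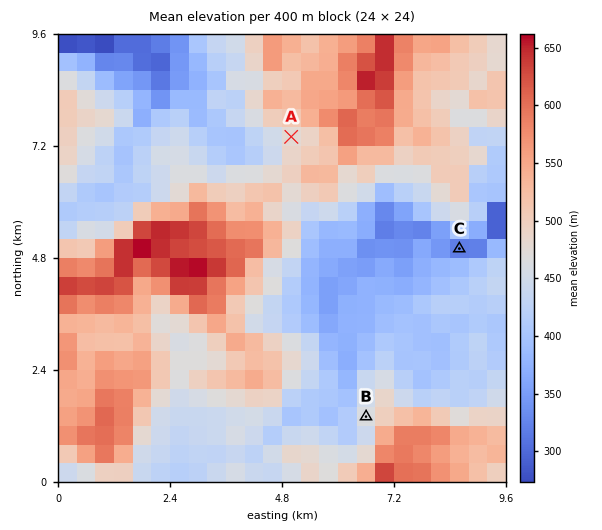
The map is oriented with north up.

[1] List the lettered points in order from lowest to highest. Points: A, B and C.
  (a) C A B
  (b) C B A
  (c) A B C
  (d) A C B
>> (b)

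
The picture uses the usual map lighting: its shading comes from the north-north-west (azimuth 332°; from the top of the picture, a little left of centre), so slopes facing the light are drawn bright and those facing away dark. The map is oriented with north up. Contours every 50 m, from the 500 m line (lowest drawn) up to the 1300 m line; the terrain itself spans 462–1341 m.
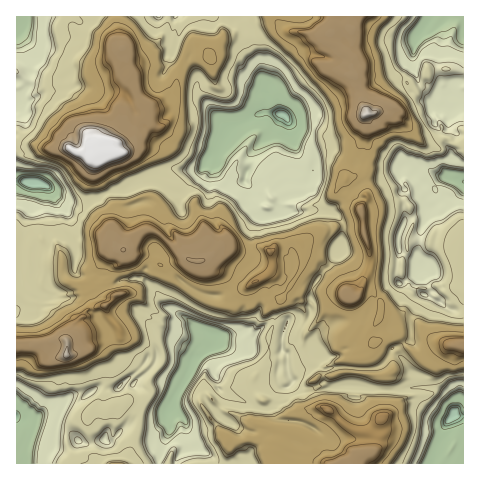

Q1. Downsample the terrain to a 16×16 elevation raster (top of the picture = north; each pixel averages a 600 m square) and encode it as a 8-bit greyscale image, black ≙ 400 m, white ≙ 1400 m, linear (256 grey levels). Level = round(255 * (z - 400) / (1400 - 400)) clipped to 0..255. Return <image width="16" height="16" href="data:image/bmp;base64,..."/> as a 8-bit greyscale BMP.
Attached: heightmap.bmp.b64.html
<image width="16" height="16" href="data:image/bmp;base64,Qk02BQAAAAAAADYEAAAoAAAAEAAAABAAAAABAAgAAAAAAAABAAATCwAAEwsAAAABAAAAAAAAAAAAAAEBAQACAgIAAwMDAAQEBAAFBQUABgYGAAcHBwAICAgACQkJAAoKCgALCwsADAwMAA0NDQAODg4ADw8PABAQEAAREREAEhISABMTEwAUFBQAFRUVABYWFgAXFxcAGBgYABkZGQAaGhoAGxsbABwcHAAdHR0AHh4eAB8fHwAgICAAISEhACIiIgAjIyMAJCQkACUlJQAmJiYAJycnACgoKAApKSkAKioqACsrKwAsLCwALS0tAC4uLgAvLy8AMDAwADExMQAyMjIAMzMzADQ0NAA1NTUANjY2ADc3NwA4ODgAOTk5ADo6OgA7OzsAPDw8AD09PQA+Pj4APz8/AEBAQABBQUEAQkJCAENDQwBEREQARUVFAEZGRgBHR0cASEhIAElJSQBKSkoAS0tLAExMTABNTU0ATk5OAE9PTwBQUFAAUVFRAFJSUgBTU1MAVFRUAFVVVQBWVlYAV1dXAFhYWABZWVkAWlpaAFtbWwBcXFwAXV1dAF5eXgBfX18AYGBgAGFhYQBiYmIAY2NjAGRkZABlZWUAZmZmAGdnZwBoaGgAaWlpAGpqagBra2sAbGxsAG1tbQBubm4Ab29vAHBwcABxcXEAcnJyAHNzcwB0dHQAdXV1AHZ2dgB3d3cAeHh4AHl5eQB6enoAe3t7AHx8fAB9fX0Afn5+AH9/fwCAgIAAgYGBAIKCggCDg4MAhISEAIWFhQCGhoYAh4eHAIiIiACJiYkAioqKAIuLiwCMjIwAjY2NAI6OjgCPj48AkJCQAJGRkQCSkpIAk5OTAJSUlACVlZUAlpaWAJeXlwCYmJgAmZmZAJqamgCbm5sAnJycAJ2dnQCenp4An5+fAKCgoAChoaEAoqKiAKOjowCkpKQApaWlAKampgCnp6cAqKioAKmpqQCqqqoAq6urAKysrACtra0Arq6uAK+vrwCwsLAAsbGxALKysgCzs7MAtLS0ALW1tQC2trYAt7e3ALi4uAC5ubkAurq6ALu7uwC8vLwAvb29AL6+vgC/v78AwMDAAMHBwQDCwsIAw8PDAMTExADFxcUAxsbGAMfHxwDIyMgAycnJAMrKygDLy8sAzMzMAM3NzQDOzs4Az8/PANDQ0ADR0dEA0tLSANPT0wDU1NQA1dXVANbW1gDX19cA2NjYANnZ2QDa2toA29vbANzc3ADd3d0A3t7eAN/f3wDg4OAA4eHhAOLi4gDj4+MA5OTkAOXl5QDm5uYA5+fnAOjo6ADp6ekA6urqAOvr6wDs7OwA7e3tAO7u7gDv7+8A8PDwAPHx8QDy8vIA8/PzAPT09AD19fUA9vb2APf39wD4+PgA+fn5APr6+gD7+/sA/Pz8AP39/QD+/v4A////AEJqeHx0YWiRl6Wms8KgVzY5Y317cT5rjZufpa+yr2srWmx5fHpBdX+BgJSUj5J+UKSynYR8WkdlenyDlp6Wlp24x8OnjGY6RWd9hZ+loKGzgZauroptdpKVko+pqZyEfYGPoqmWmLGqraicra9+ZnuBjJrFtLbLwqetpYyqemZ+enqXvbetta14f5eVsXppeUNKhpKXi4h1W1xtnKp/X1dLes7AloNWTVZaXJqfaltJjMjo5cSlZzdAQFmSrpCKd22du8bJr3RDNitQn9HDe19lgJq4u6WFfkNDgLrClXNeW3mVw7KUopJpebLKuHNcYEZ1hrCVf42LhaW6y7R3PT8="/>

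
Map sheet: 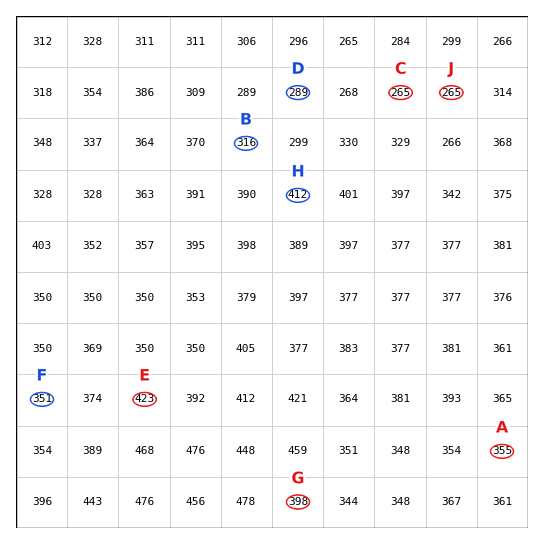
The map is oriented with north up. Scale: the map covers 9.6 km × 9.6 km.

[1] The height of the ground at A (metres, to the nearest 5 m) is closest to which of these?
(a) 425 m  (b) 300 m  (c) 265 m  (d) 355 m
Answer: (d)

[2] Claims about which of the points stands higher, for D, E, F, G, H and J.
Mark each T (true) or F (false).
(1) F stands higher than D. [T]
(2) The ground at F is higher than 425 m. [F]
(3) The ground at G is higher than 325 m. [T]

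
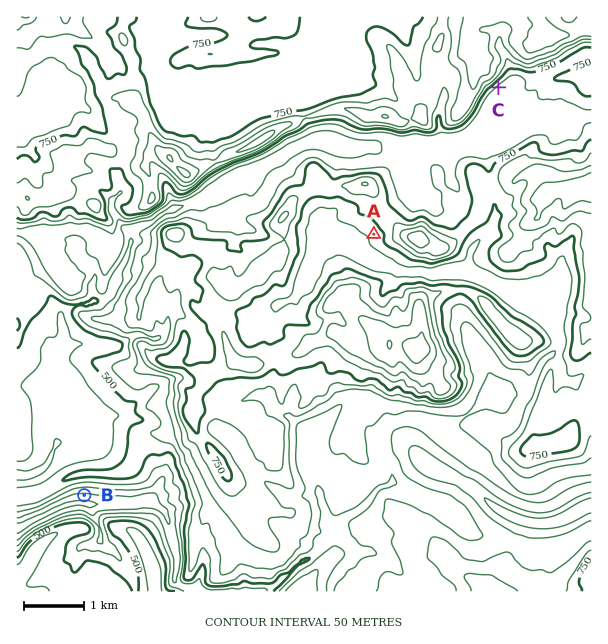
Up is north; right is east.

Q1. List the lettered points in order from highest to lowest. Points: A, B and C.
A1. A C B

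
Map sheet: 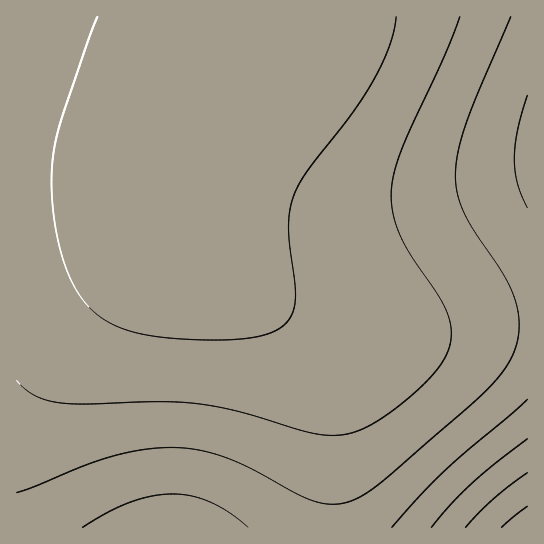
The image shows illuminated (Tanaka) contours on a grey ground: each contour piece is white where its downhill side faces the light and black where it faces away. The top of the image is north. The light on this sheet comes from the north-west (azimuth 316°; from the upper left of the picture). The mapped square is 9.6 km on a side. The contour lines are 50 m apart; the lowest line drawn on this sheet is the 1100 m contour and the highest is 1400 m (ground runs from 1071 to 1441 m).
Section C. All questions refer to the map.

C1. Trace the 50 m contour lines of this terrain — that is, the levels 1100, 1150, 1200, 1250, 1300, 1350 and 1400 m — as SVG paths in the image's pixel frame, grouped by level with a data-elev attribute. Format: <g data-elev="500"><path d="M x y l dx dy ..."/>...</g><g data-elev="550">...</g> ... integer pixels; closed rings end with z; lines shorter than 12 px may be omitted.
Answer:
<g data-elev="1100"><path d="M502 527l25-21"/></g><g data-elev="1150"><path d="M466 527l27-28 34-26"/></g><g data-elev="1200"><path d="M431 527l19-22 21-21 56-45"/></g><g data-elev="1250"><path d="M83 527l24-14 23-11 21-6 22-2 18 2 19 6 19 11 19 14"/><path d="M392 527l28-32 25-24 82-72"/><path d="M527 208l-10-25-3-24 3-28 10-36"/></g><g data-elev="1300"><path d="M17 493l69-28 27-9 33-7 31-1 26 3 27 8 21 10 44 24 18 8 16 3 14-1 16-6 20-13 104-90 18-20 12-19 5-20 1-20-4-17-8-17-33-51-11-20-6-20-1-21 3-23 9-28 43-101"/></g><g data-elev="1350"><path d="M17 380l8 9 9 6 21 7 28 2 82-2 33 2 36 6 69 21 26 4 17-1 17-5 19-11 23-17 22-20 15-18 7-16 2-17-2-13-6-14-33-49-12-23-6-24 0-24 4-17 8-21 40-88 16-40"/></g><g data-elev="1400"><path d="M97 17l-35 100-9 40-1 26 1 30 5 29 8 25 8 19 11 16 13 13 15 10 18 6 22 5 28 3 33 1 29-1 23-5 15-7 10-10 3-10 1-10-6-67 0-17 4-16 13-24 45-59 22-32 16-36 5-16 2-13"/></g>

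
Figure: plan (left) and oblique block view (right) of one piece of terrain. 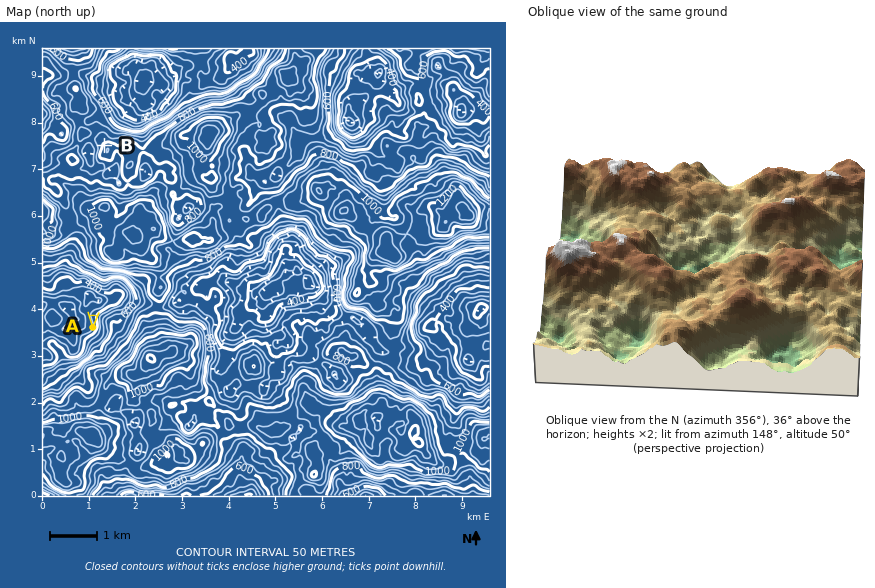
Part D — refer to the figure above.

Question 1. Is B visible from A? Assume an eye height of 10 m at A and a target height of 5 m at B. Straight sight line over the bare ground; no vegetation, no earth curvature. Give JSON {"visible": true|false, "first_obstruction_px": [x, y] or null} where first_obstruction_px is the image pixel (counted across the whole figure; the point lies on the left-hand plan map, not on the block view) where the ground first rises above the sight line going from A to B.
{"visible": false, "first_obstruction_px": [96, 284]}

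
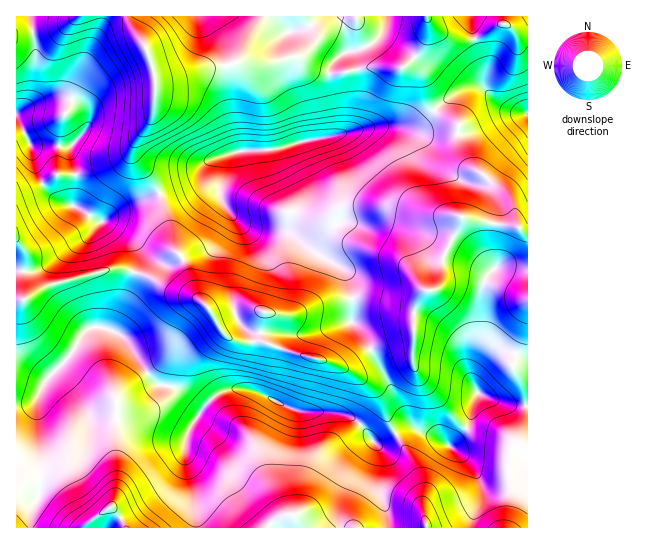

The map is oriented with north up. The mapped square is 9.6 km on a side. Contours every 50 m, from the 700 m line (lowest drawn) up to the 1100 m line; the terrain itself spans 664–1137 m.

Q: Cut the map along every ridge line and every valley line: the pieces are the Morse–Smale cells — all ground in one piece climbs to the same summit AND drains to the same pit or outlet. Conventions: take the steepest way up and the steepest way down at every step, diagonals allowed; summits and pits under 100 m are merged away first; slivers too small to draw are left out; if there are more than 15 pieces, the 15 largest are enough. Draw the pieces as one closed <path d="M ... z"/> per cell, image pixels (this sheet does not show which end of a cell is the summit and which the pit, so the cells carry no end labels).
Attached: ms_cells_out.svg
<path d="M399 127l-28 0-37 9-27 4-32 9-34 2-11 2-6 6-4 28 3 16 16 20 15 6 33 3 28 21 23 12 7 8 7 21 0 28 9 8 10 19 22-8 18-4 2-2 0-22 7-18 5-4 8 0 5-3 12-9 21-2 36 12 18 10 3-1 0-65-5-1-6-6-6-24-28-27-16-12-6-10-4-20-36 0z"/><path d="M241 388l-12 1-16 8-12 13-14 25-2 26 7 22 5 45 69 0 11-9 9-4 9 2 2 11 231-1 0-66-18-16-39-6-21 8-13-10-16-5-6-4-8 0-25 15-7 0-21-24-8-4-12-3-37-1-39-19z"/><path d="M386 16l-257 0-1 5 4 8 15 21 8 27-2 36-5 12-15 21 0 9 3 6 15 16 10 16 30-10 5-4 9-16 12-6 24-6 34-2 32-9 26-4 3-3 1-7-8-41 2-19 12-13 18-4 14-8 10-15z"/><path d="M105 328l-18 1-19 29-23 23-8 17-8 6-13 2 0 121 69 1 4-7 17-12 5-1 9 9 6 11 69 0-2-37-8-30 0-20 4-12 12-18 0-4-19-16-25-7-10-11-22-34-7-6z"/><path d="M117 268l-62 15-16 6-16 11-7 1 1 104 12-1 8-6 8-17 23-23 19-29 18-1 13 5 7 6 22 34 10 11 25 7 20 18 11-12 8-5 20-4 17 4 39 19 37 1 12 3 8 4 21 24 7 0 25-15 8-1-15-20-13-29-17-29-23 16-10 0-12-5-27-5-35-14-26 0-13-7-16-27-9-7-28-9-24-15z"/><path d="M127 16l-49 0-7 5-16 7-39 7 0 82 15 28 6 29 7 13 7 9 14 8 14 4 19 13 5 0 15-12 13-6 28-10-8-16-18-22 0-9 15-21 5-12 2-36-8-27-15-21z"/><path d="M226 155l-19 6-11 18-5 4-31 11 13 53 12 18 11 30 12 12 16 27 9 6 30 1 35 14 27 5 12 5 10 0 24-18-10-17-9-8 0-28-7-21-7-8-23-12-28-21-33-3-15-6-14-16-5-12z"/><path d="M471 277l-21 2-17 12-8 0-5 4-5 12-2 28-42 15 29 57 11 16 10 9 16 5 10 8 5 0 17-22 4-21 4-7-2-8 0-10 6-11 17-15 9 0 21 8 0-60-27-12z"/><path d="M17 117l-1 122 9 14-2 21 1 24 31-15 62-15 30 8 24 15 20 5 7 4-13-35-12-18-13-53-29 9-13 6-15 12-5 0-21-14-20-7-13-13-7-13-6-29z"/><path d="M527 16l-140 0-2 10-10 15-14 8-18 4-12 13-2 19 8 41-2 8 4 1 32-8 43 0 7-3 10-9 4-5-7-9-5-26-10-10-6 0 10-11 7-11 4-13-1-13 9 12 10 7 11 4 14 0 14-5 16-11 5 0 12 11 9 1z"/><path d="M429 20l-5 23-16 20 9 5 6 7 5 26 6 8 31-20 14-2 26 21 10 4 13 1-1-77-9-1-12-11-5 0-24 15-20 1-18-8z"/><path d="M527 113l-22 3-34 16-14 2 2 11 8 18 16 12 28 27 6 24 6 6 5-1z"/><path d="M479 393l-6 9-2 17-4 10-18 17 5 1 17-8 30 4 9 2 17 15 1-54-27-3z"/><path d="M507 351l-12 1-14 14-6 11 0 10 3 6 15 7 20 5 14 0 1-44z"/><path d="M479 87l-10 1-15 7-19 15 21 13 3 3-1 7 13-1 34-16 16-2 0-2-16-4z"/>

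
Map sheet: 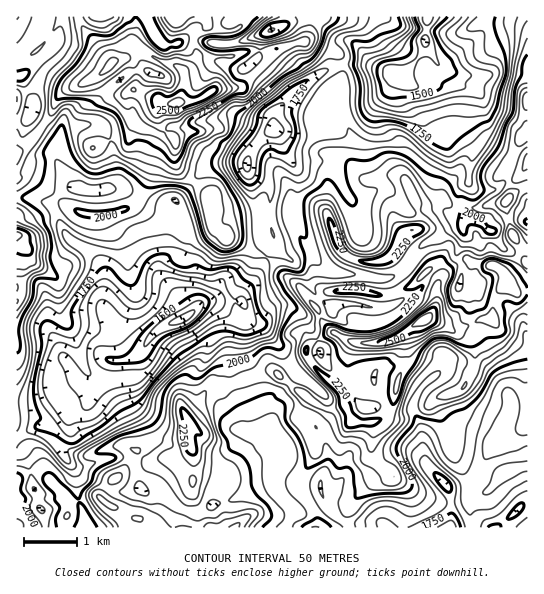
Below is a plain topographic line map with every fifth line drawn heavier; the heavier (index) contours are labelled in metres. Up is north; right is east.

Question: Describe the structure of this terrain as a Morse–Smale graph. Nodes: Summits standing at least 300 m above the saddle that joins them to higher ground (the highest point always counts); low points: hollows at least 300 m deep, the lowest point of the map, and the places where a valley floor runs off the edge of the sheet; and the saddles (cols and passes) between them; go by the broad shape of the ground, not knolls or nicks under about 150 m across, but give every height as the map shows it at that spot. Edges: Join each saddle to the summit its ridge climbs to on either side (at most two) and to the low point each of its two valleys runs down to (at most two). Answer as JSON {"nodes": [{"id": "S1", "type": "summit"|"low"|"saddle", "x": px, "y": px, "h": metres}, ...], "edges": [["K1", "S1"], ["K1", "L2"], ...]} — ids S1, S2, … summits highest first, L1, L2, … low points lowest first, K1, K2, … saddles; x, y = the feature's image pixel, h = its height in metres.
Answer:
{"nodes": [
{"id": "S1", "type": "summit", "x": 423, "y": 319, "h": 2579},
{"id": "S2", "type": "summit", "x": 177, "y": 103, "h": 2574},
{"id": "L1", "type": "low", "x": 427, "y": 19, "h": 1369},
{"id": "L2", "type": "low", "x": 183, "y": 318, "h": 1379},
{"id": "L3", "type": "low", "x": 449, "y": 527, "h": 1656},
{"id": "K1", "type": "saddle", "x": 289, "y": 383, "h": 2117},
{"id": "K2", "type": "saddle", "x": 230, "y": 385, "h": 2062},
{"id": "K3", "type": "saddle", "x": 53, "y": 207, "h": 1920},
{"id": "K4", "type": "saddle", "x": 266, "y": 257, "h": 1900}],
"edges": [["K1", "S1"], ["K1", "L1"], ["K1", "L3"], ["K2", "S1"], ["K2", "L2"], ["K2", "L3"], ["K3", "S2"], ["K3", "L1"], ["K3", "L2"], ["K4", "S1"], ["K4", "S2"], ["K4", "L1"], ["K4", "L2"]]}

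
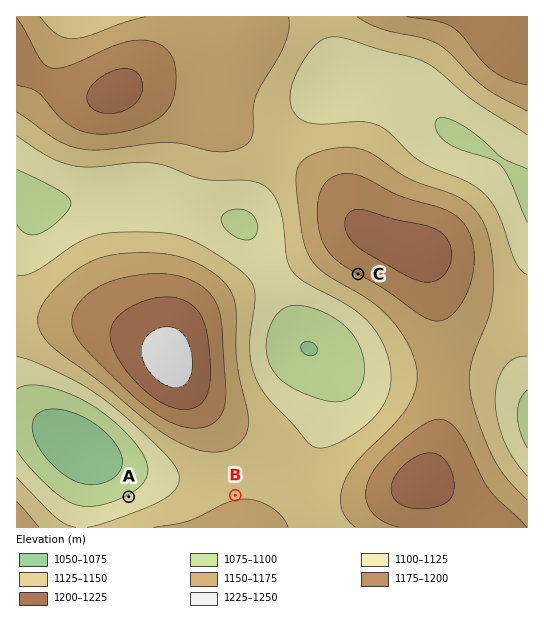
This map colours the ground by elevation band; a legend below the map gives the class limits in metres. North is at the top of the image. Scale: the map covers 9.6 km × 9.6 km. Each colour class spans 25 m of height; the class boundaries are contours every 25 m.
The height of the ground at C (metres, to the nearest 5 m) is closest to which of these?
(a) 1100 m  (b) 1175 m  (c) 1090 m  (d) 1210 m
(b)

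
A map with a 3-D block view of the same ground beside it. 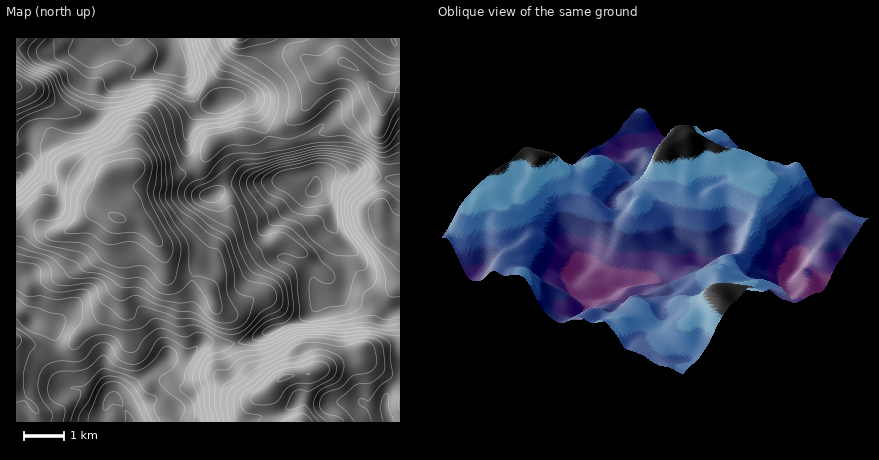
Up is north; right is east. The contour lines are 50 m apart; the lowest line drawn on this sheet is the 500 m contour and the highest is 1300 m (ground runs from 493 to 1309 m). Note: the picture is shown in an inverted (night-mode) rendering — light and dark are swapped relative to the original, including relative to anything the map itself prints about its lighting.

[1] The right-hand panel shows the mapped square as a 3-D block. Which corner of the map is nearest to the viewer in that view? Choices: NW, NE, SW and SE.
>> SW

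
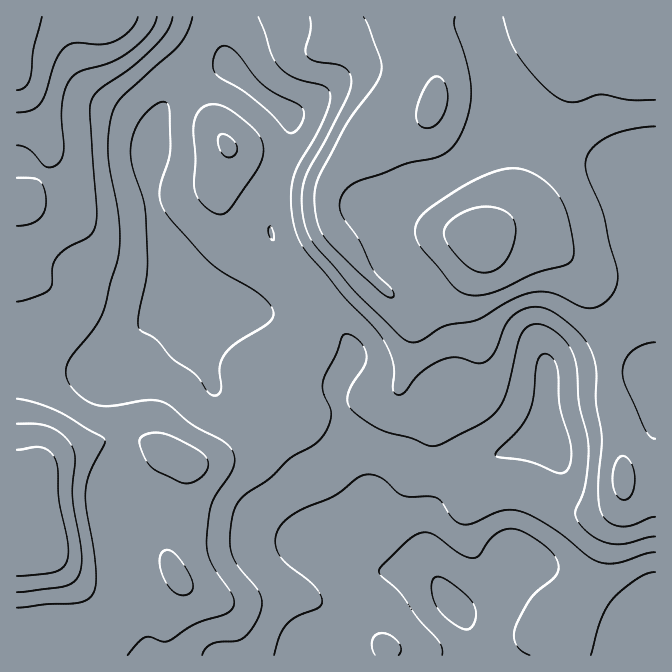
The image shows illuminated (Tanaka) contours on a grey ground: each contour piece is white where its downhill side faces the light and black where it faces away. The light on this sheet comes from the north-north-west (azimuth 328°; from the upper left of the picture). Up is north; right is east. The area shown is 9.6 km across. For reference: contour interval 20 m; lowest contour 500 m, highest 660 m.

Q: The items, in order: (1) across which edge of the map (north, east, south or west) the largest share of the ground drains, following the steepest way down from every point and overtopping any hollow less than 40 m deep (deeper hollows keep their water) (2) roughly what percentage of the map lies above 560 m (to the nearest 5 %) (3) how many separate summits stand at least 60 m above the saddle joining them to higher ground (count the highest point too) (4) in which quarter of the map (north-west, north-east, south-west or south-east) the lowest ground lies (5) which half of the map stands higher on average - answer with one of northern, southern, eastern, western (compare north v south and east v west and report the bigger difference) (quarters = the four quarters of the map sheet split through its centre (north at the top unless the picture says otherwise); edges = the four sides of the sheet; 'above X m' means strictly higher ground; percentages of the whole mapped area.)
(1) Most of the ground drains across the southern edge.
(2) Ground above 560 m makes up about 75 % of the sheet.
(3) There are 3 summits with 60 m or more of prominence.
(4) Look to the south-east quarter for the lowest ground.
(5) On average the northern half of the map is the higher ground.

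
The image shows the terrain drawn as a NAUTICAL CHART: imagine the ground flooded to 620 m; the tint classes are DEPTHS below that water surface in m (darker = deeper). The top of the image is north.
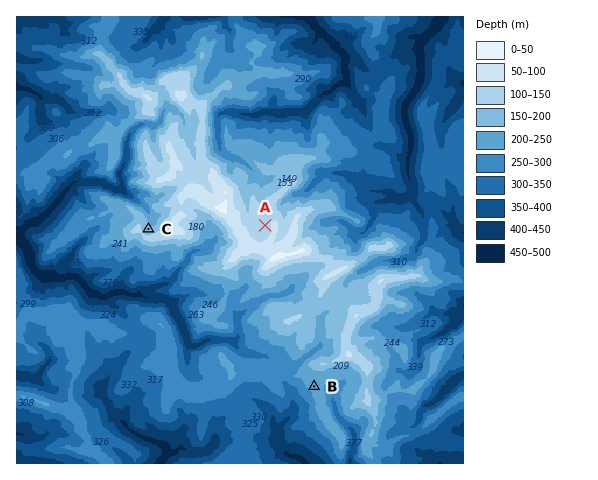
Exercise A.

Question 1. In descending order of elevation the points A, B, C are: A C B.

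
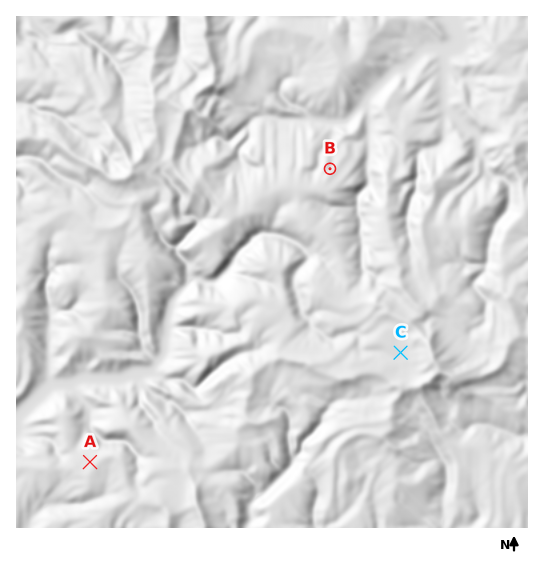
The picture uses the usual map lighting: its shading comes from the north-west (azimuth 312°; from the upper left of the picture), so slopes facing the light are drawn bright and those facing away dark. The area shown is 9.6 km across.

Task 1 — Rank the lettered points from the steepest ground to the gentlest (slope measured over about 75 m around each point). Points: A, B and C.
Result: B A C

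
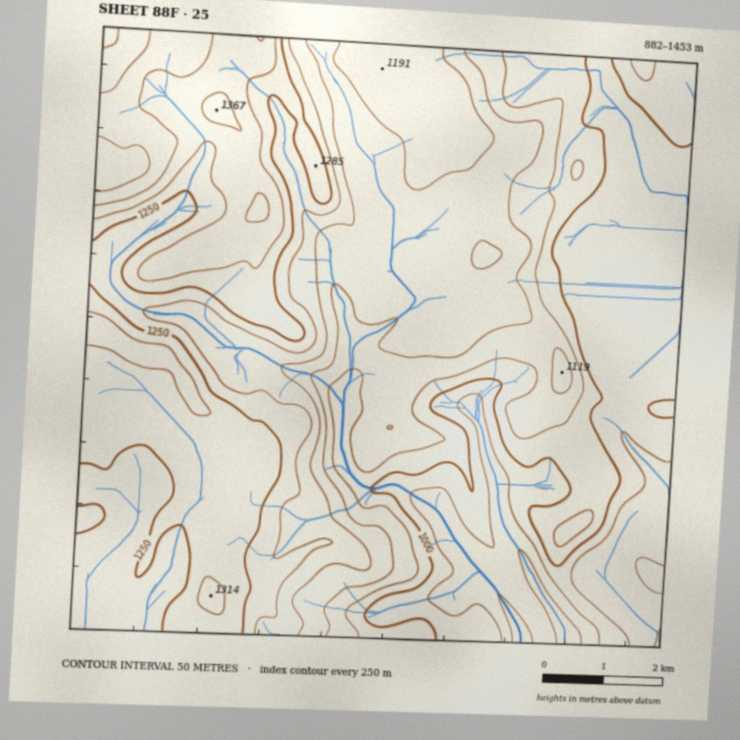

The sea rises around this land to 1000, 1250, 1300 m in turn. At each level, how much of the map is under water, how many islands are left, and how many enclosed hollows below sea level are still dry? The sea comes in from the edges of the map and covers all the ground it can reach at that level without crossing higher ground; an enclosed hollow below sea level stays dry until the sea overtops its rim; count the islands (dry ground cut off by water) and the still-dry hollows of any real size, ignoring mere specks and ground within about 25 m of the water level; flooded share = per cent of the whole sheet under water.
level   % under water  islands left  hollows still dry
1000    24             0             0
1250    77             0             0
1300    90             0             0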